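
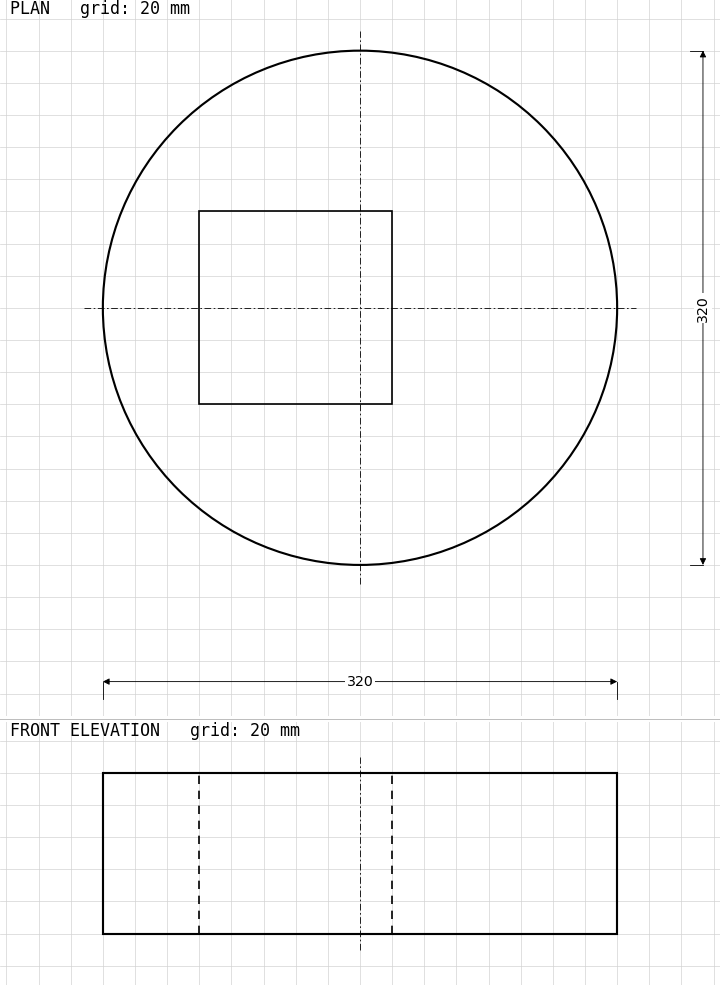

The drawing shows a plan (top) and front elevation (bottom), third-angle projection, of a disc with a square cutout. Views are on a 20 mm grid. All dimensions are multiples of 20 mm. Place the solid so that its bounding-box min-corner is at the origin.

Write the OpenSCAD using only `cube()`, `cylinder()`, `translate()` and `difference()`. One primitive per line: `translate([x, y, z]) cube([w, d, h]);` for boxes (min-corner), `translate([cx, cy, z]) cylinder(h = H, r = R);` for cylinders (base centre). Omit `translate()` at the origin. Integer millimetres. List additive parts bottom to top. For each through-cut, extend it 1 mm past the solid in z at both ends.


difference() {
  translate([160, 160, 0]) cylinder(h = 100, r = 160);
  translate([60, 100, -1]) cube([120, 120, 102]);
}


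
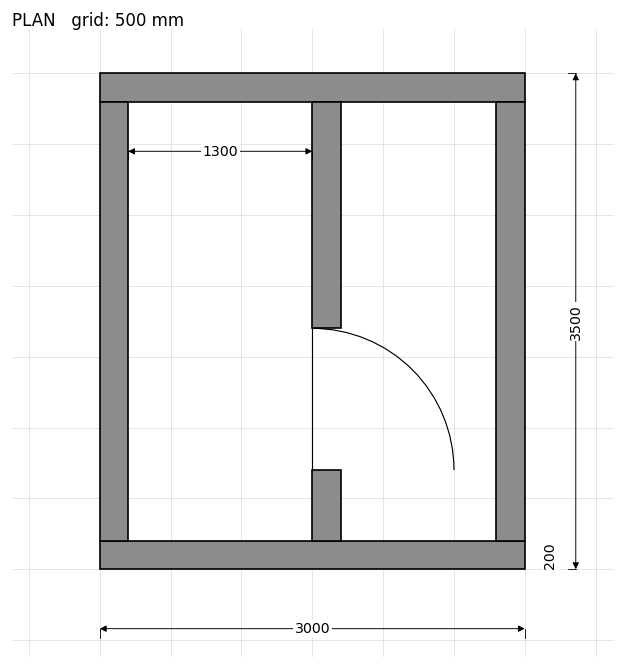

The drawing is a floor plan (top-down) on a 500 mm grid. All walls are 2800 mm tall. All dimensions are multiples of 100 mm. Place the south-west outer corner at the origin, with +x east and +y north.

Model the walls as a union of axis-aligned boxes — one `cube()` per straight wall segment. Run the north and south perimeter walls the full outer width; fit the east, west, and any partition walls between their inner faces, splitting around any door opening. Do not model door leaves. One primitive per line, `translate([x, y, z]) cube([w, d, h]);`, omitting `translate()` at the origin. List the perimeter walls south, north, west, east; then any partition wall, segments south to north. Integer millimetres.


cube([3000, 200, 2800]);
translate([0, 3300, 0]) cube([3000, 200, 2800]);
translate([0, 200, 0]) cube([200, 3100, 2800]);
translate([2800, 200, 0]) cube([200, 3100, 2800]);
translate([1500, 200, 0]) cube([200, 500, 2800]);
translate([1500, 1700, 0]) cube([200, 1600, 2800]);


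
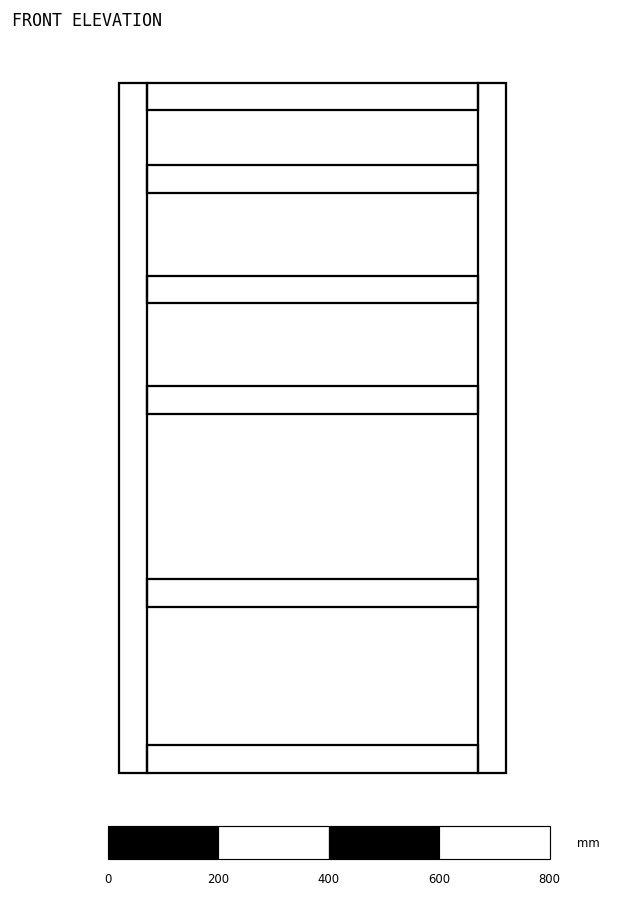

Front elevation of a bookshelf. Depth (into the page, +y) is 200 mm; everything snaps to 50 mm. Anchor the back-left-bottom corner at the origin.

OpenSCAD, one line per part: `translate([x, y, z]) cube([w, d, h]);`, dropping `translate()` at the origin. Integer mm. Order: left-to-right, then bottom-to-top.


cube([50, 200, 1250]);
translate([50, 0, 0]) cube([600, 200, 50]);
translate([50, 0, 300]) cube([600, 200, 50]);
translate([50, 0, 650]) cube([600, 200, 50]);
translate([50, 0, 850]) cube([600, 200, 50]);
translate([50, 0, 1050]) cube([600, 200, 50]);
translate([50, 0, 1200]) cube([600, 200, 50]);
translate([650, 0, 0]) cube([50, 200, 1250]);


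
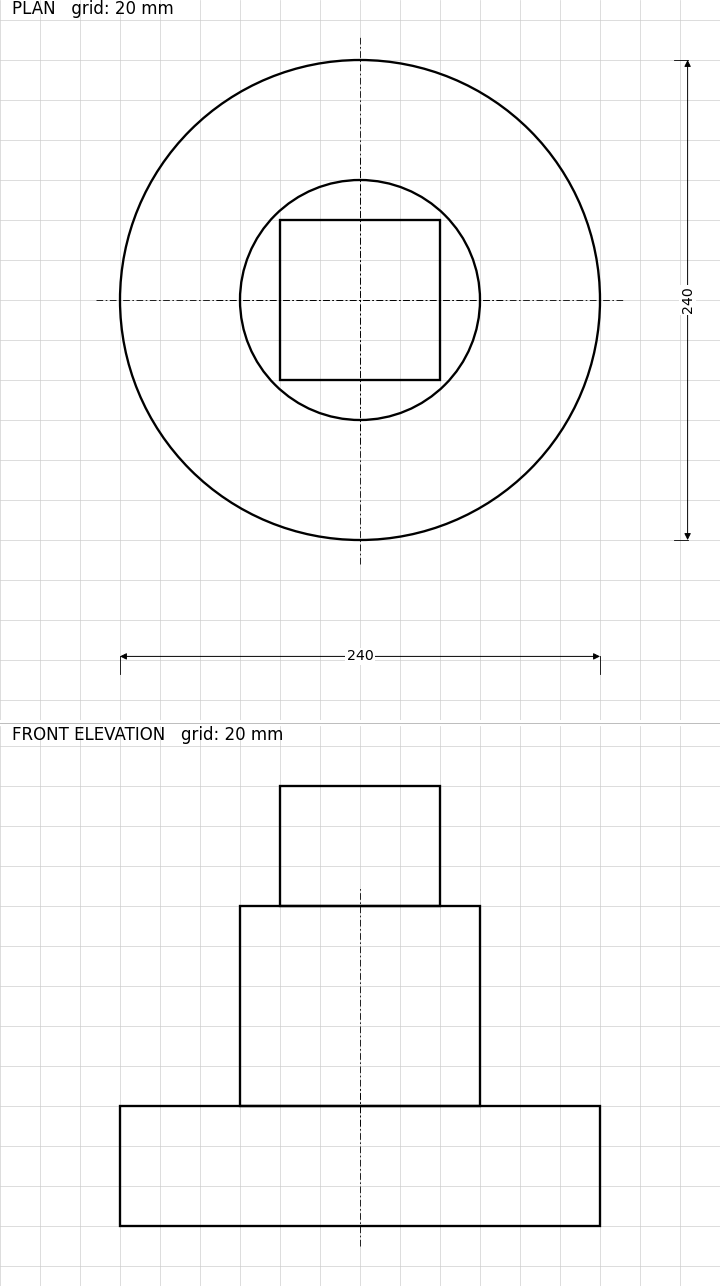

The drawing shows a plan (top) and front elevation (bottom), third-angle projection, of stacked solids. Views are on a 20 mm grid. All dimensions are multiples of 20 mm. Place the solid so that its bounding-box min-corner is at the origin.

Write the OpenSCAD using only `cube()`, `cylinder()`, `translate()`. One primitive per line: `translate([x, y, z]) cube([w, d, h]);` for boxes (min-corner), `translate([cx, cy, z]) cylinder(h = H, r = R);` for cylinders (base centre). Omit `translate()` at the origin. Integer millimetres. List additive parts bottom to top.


translate([120, 120, 0]) cylinder(h = 60, r = 120);
translate([120, 120, 60]) cylinder(h = 100, r = 60);
translate([80, 80, 160]) cube([80, 80, 60]);


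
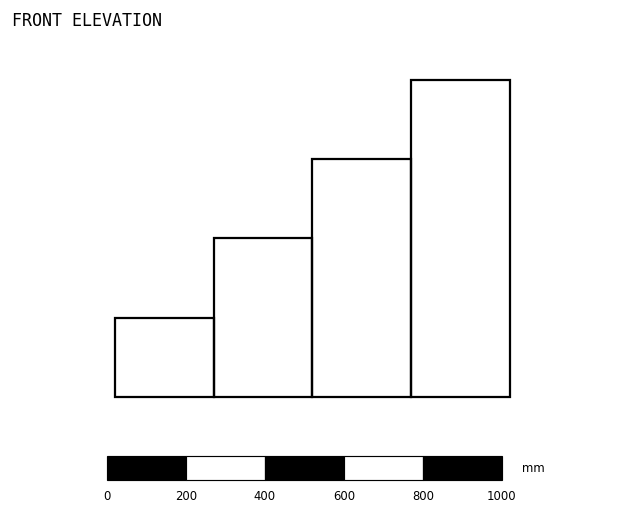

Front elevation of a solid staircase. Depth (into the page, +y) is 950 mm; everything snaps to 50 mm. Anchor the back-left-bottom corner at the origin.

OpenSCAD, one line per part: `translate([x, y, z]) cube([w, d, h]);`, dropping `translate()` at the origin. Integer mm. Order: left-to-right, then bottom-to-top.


cube([250, 950, 200]);
translate([250, 0, 0]) cube([250, 950, 400]);
translate([500, 0, 0]) cube([250, 950, 600]);
translate([750, 0, 0]) cube([250, 950, 800]);


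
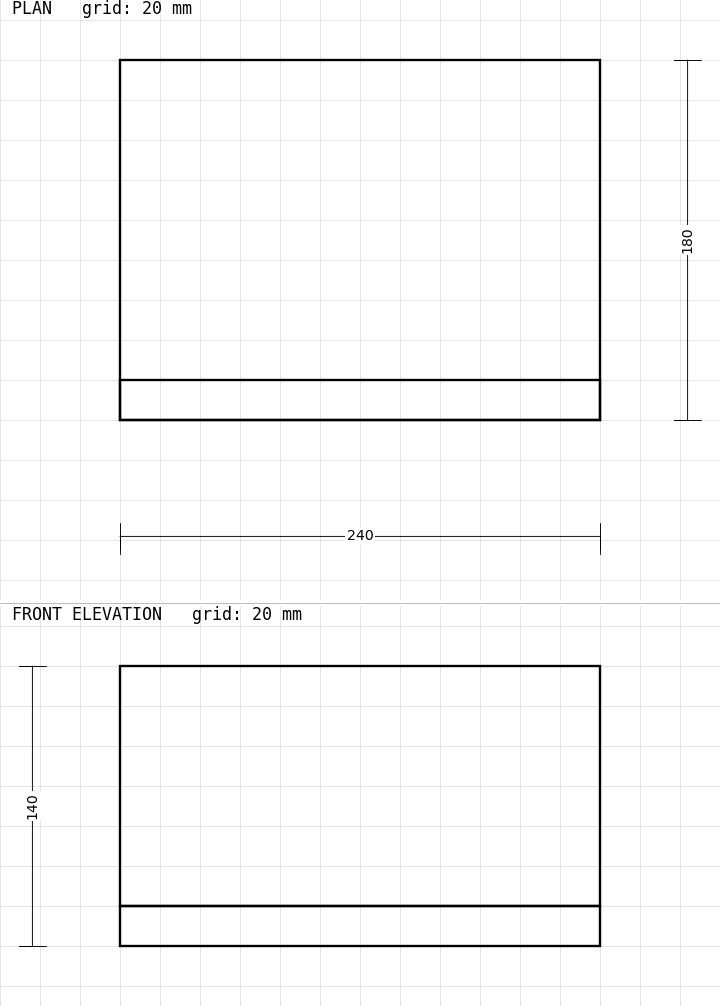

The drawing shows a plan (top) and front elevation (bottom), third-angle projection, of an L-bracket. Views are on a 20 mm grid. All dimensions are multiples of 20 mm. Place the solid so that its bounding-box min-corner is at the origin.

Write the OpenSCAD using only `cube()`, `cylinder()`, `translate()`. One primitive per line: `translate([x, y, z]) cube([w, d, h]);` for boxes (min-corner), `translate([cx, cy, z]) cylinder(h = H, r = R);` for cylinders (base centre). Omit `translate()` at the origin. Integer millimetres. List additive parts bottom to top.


cube([240, 180, 20]);
translate([0, 0, 20]) cube([240, 20, 120]);


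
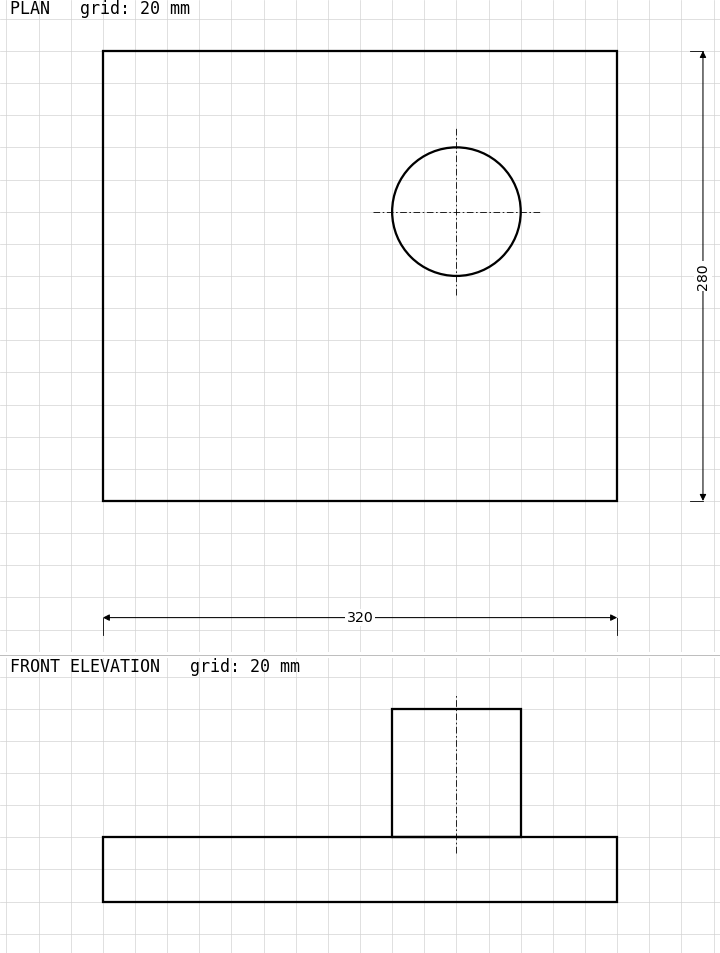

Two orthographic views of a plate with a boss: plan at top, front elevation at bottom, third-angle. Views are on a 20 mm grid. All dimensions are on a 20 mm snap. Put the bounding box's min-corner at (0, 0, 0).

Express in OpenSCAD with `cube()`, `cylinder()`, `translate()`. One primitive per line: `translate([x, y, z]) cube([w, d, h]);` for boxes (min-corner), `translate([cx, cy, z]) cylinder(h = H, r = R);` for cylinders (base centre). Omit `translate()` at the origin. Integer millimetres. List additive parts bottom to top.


cube([320, 280, 40]);
translate([220, 180, 40]) cylinder(h = 80, r = 40);


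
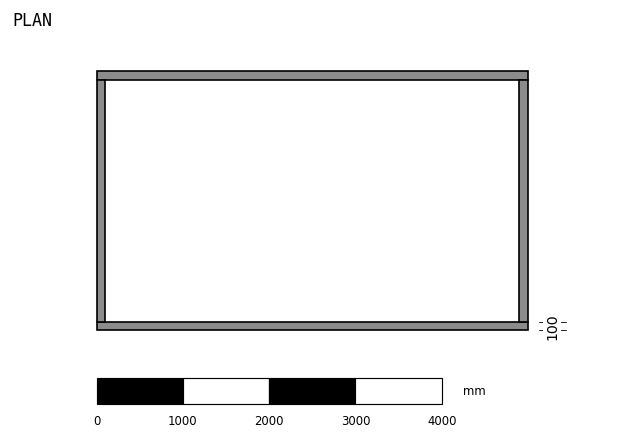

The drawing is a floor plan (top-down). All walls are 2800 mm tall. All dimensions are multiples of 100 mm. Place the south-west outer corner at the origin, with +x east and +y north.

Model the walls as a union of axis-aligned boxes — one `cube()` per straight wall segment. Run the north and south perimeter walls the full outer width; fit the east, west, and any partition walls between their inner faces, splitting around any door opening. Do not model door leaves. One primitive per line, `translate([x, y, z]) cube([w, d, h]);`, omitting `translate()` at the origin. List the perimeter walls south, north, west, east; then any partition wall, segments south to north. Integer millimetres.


cube([5000, 100, 2800]);
translate([0, 2900, 0]) cube([5000, 100, 2800]);
translate([0, 100, 0]) cube([100, 2800, 2800]);
translate([4900, 100, 0]) cube([100, 2800, 2800]);


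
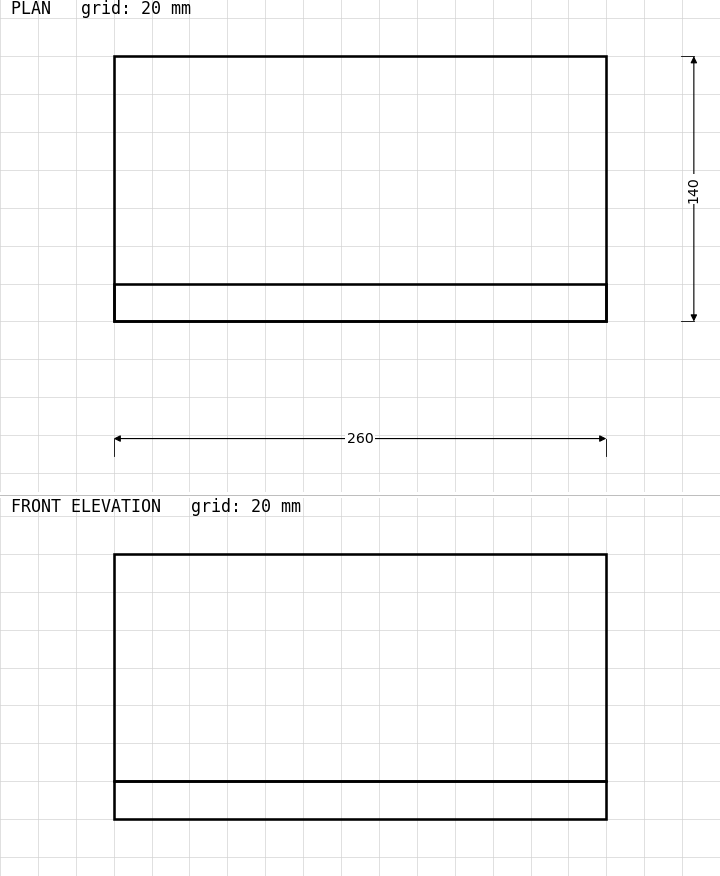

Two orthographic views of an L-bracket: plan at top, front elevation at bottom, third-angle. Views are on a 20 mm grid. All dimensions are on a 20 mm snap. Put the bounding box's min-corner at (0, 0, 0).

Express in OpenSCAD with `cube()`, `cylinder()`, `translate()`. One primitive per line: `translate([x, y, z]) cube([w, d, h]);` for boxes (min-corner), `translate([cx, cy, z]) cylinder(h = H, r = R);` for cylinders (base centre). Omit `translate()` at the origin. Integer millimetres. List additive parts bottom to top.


cube([260, 140, 20]);
translate([0, 0, 20]) cube([260, 20, 120]);


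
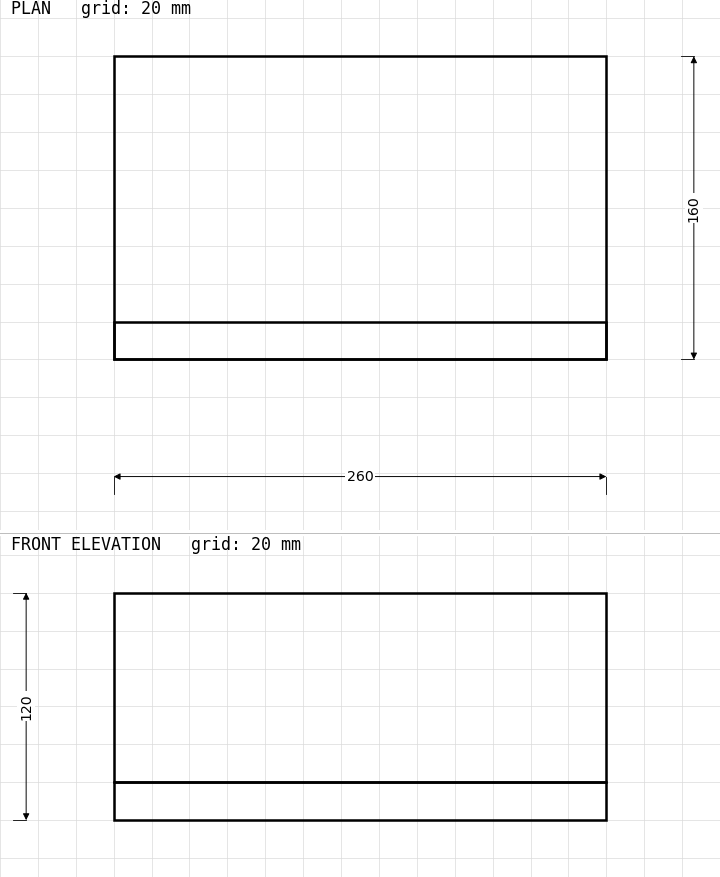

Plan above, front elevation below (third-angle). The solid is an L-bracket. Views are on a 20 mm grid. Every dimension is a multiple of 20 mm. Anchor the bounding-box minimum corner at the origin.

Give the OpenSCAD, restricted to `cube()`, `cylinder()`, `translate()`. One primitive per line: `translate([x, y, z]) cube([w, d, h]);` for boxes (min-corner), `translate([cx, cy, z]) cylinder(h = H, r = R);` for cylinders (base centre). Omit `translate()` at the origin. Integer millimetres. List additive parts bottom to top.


cube([260, 160, 20]);
translate([0, 0, 20]) cube([260, 20, 100]);


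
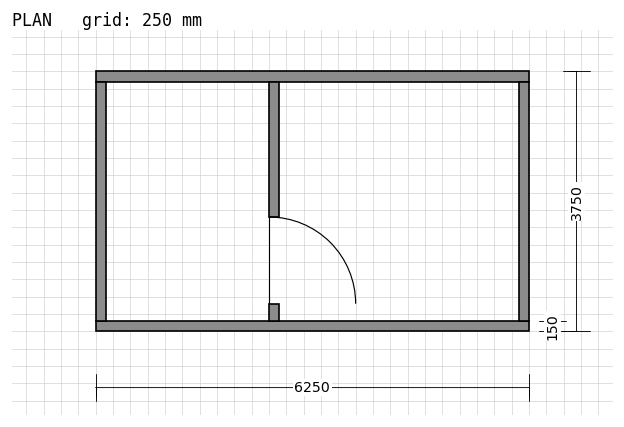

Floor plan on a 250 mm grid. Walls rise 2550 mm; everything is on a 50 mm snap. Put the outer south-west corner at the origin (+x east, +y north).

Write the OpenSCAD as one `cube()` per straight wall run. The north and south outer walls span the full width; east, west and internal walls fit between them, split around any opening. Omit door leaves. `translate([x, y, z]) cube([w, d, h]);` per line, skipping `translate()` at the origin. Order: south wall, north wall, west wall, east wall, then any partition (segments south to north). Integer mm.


cube([6250, 150, 2550]);
translate([0, 3600, 0]) cube([6250, 150, 2550]);
translate([0, 150, 0]) cube([150, 3450, 2550]);
translate([6100, 150, 0]) cube([150, 3450, 2550]);
translate([2500, 150, 0]) cube([150, 250, 2550]);
translate([2500, 1650, 0]) cube([150, 1950, 2550]);


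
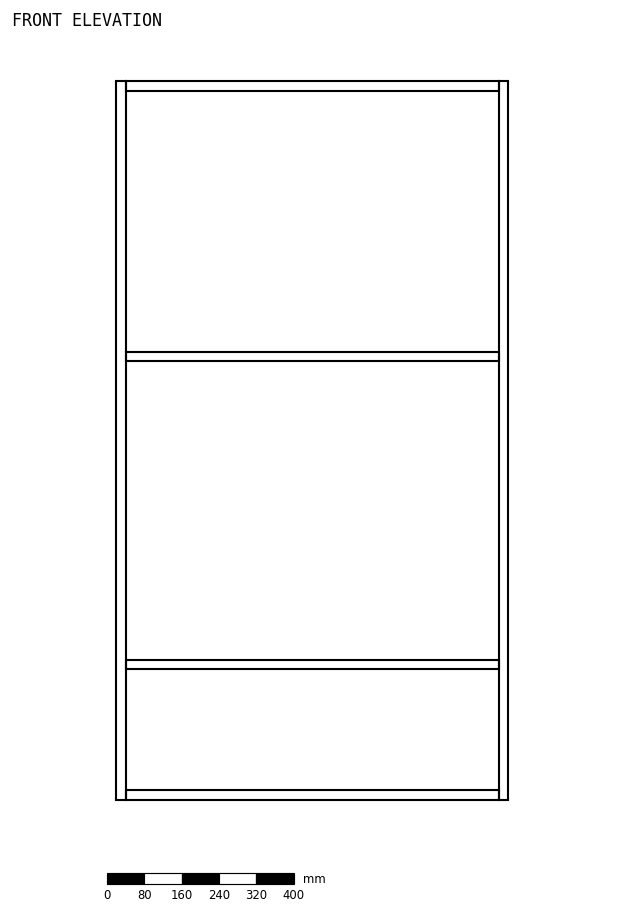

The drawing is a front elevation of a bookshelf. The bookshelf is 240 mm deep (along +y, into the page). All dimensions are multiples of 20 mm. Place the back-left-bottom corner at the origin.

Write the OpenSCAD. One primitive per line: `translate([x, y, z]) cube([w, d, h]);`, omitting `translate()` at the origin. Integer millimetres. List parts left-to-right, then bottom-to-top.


cube([20, 240, 1540]);
translate([20, 0, 0]) cube([800, 240, 20]);
translate([20, 0, 280]) cube([800, 240, 20]);
translate([20, 0, 940]) cube([800, 240, 20]);
translate([20, 0, 1520]) cube([800, 240, 20]);
translate([820, 0, 0]) cube([20, 240, 1540]);


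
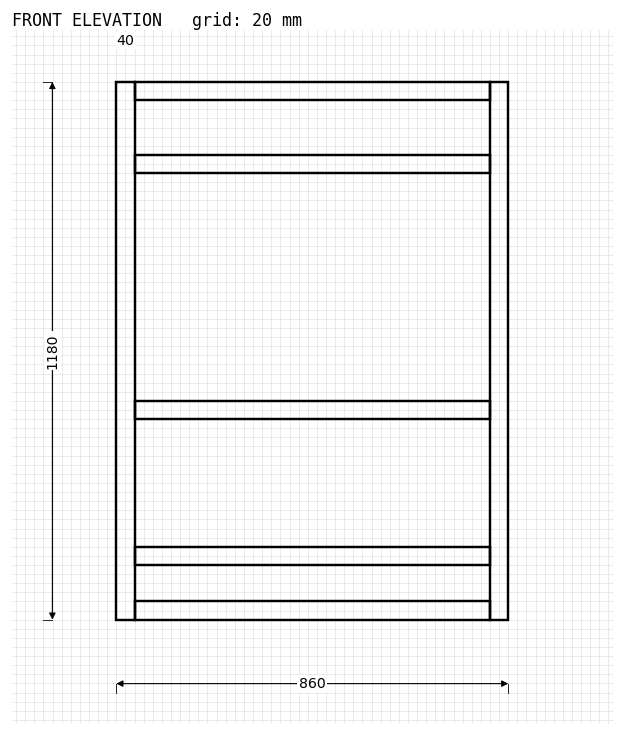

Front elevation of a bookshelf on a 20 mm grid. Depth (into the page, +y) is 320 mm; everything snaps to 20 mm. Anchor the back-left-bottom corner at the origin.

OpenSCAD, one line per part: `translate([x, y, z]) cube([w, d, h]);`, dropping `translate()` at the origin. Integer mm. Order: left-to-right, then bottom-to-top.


cube([40, 320, 1180]);
translate([40, 0, 0]) cube([780, 320, 40]);
translate([40, 0, 120]) cube([780, 320, 40]);
translate([40, 0, 440]) cube([780, 320, 40]);
translate([40, 0, 980]) cube([780, 320, 40]);
translate([40, 0, 1140]) cube([780, 320, 40]);
translate([820, 0, 0]) cube([40, 320, 1180]);


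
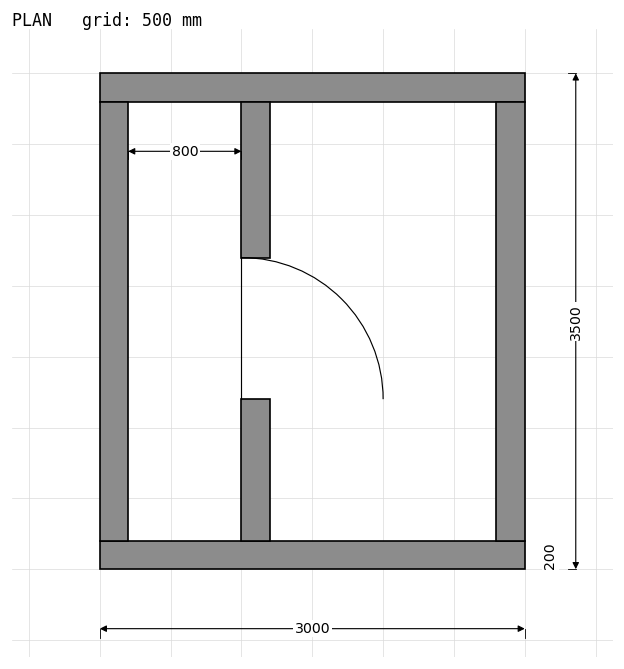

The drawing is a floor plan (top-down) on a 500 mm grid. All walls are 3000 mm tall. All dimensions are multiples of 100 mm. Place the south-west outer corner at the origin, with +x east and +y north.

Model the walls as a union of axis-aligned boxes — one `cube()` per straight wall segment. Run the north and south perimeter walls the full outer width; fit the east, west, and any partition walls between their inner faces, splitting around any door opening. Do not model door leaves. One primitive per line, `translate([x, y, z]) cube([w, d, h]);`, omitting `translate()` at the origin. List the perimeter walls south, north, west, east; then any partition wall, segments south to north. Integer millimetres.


cube([3000, 200, 3000]);
translate([0, 3300, 0]) cube([3000, 200, 3000]);
translate([0, 200, 0]) cube([200, 3100, 3000]);
translate([2800, 200, 0]) cube([200, 3100, 3000]);
translate([1000, 200, 0]) cube([200, 1000, 3000]);
translate([1000, 2200, 0]) cube([200, 1100, 3000]);


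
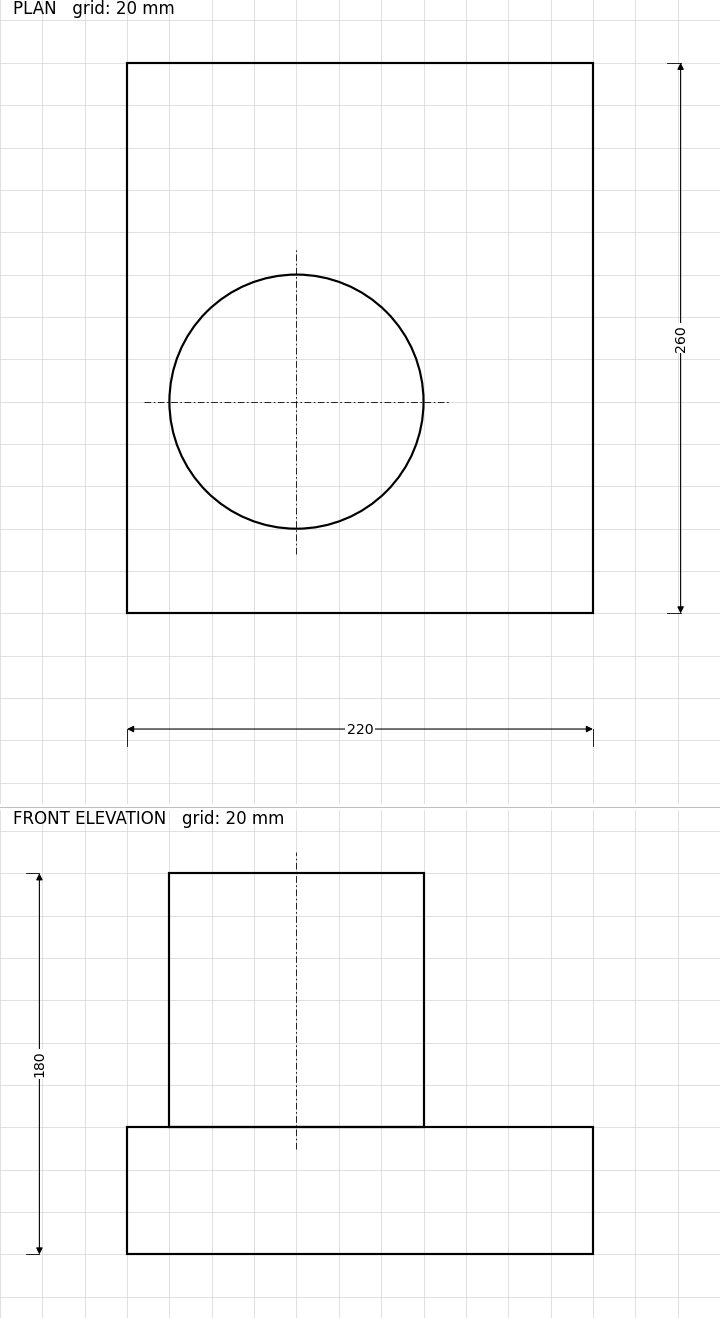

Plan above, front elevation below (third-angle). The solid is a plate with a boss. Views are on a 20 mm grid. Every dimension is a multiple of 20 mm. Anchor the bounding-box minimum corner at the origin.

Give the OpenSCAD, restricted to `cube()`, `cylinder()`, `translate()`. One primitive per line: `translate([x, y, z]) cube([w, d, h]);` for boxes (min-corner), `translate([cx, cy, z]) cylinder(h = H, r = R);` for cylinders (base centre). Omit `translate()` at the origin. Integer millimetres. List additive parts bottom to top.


cube([220, 260, 60]);
translate([80, 100, 60]) cylinder(h = 120, r = 60);


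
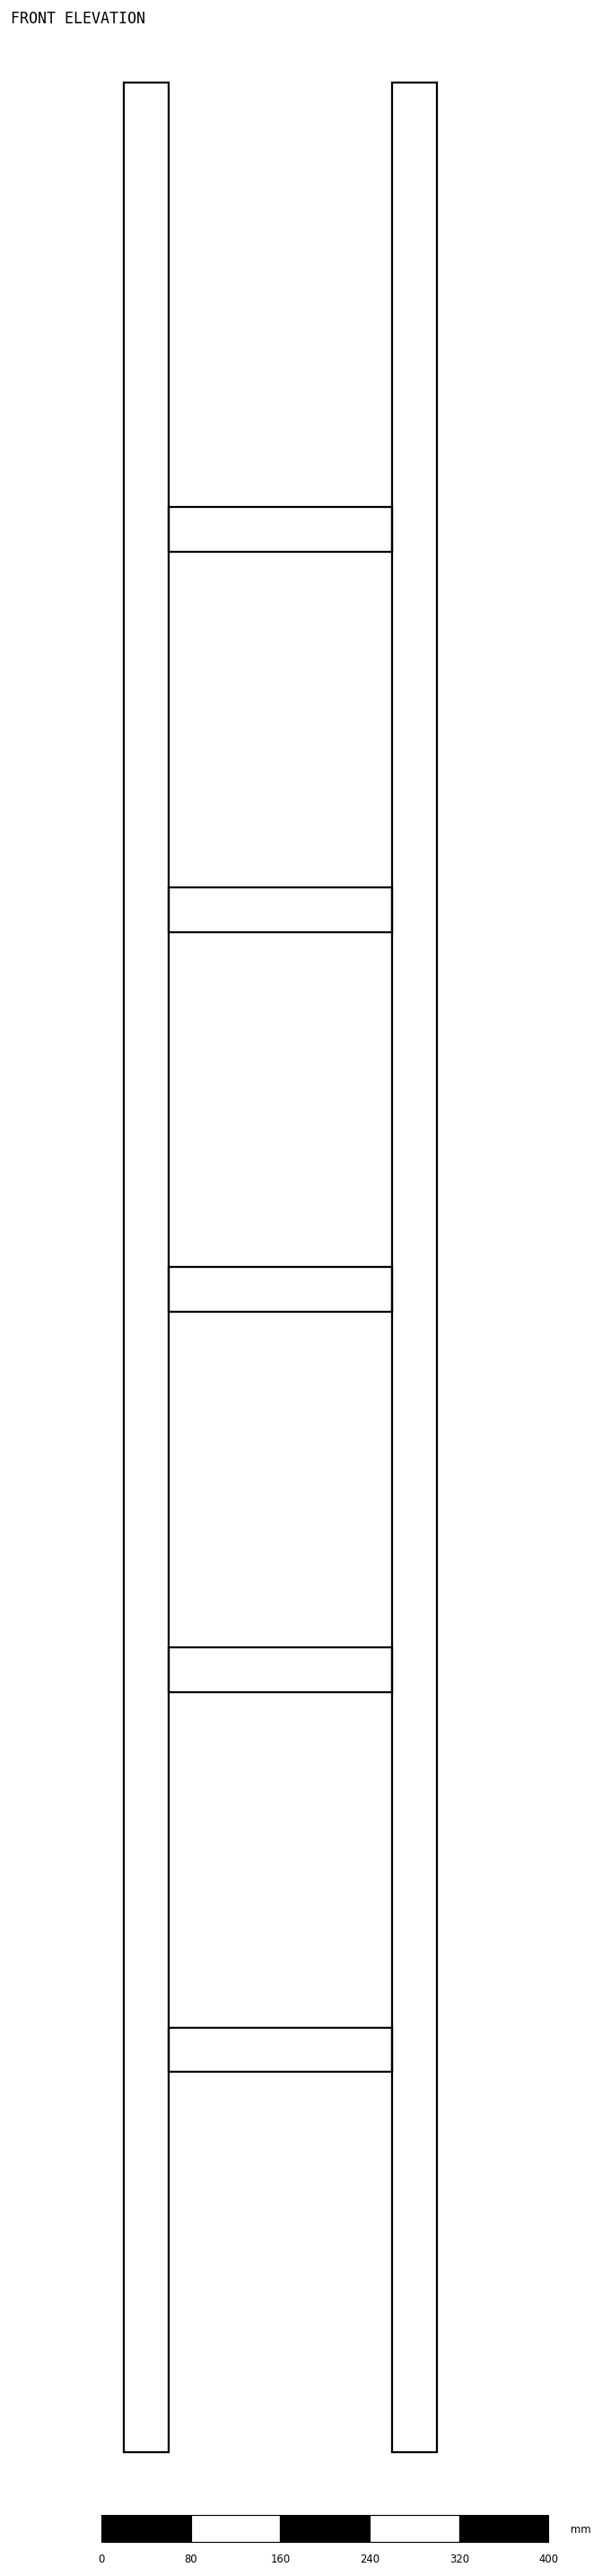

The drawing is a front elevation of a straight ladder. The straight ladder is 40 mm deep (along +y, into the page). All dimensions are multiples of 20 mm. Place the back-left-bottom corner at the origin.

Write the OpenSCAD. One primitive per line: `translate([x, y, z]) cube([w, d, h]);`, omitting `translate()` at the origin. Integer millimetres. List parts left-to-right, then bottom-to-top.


cube([40, 40, 2120]);
translate([40, 0, 340]) cube([200, 40, 40]);
translate([40, 0, 680]) cube([200, 40, 40]);
translate([40, 0, 1020]) cube([200, 40, 40]);
translate([40, 0, 1360]) cube([200, 40, 40]);
translate([40, 0, 1700]) cube([200, 40, 40]);
translate([240, 0, 0]) cube([40, 40, 2120]);


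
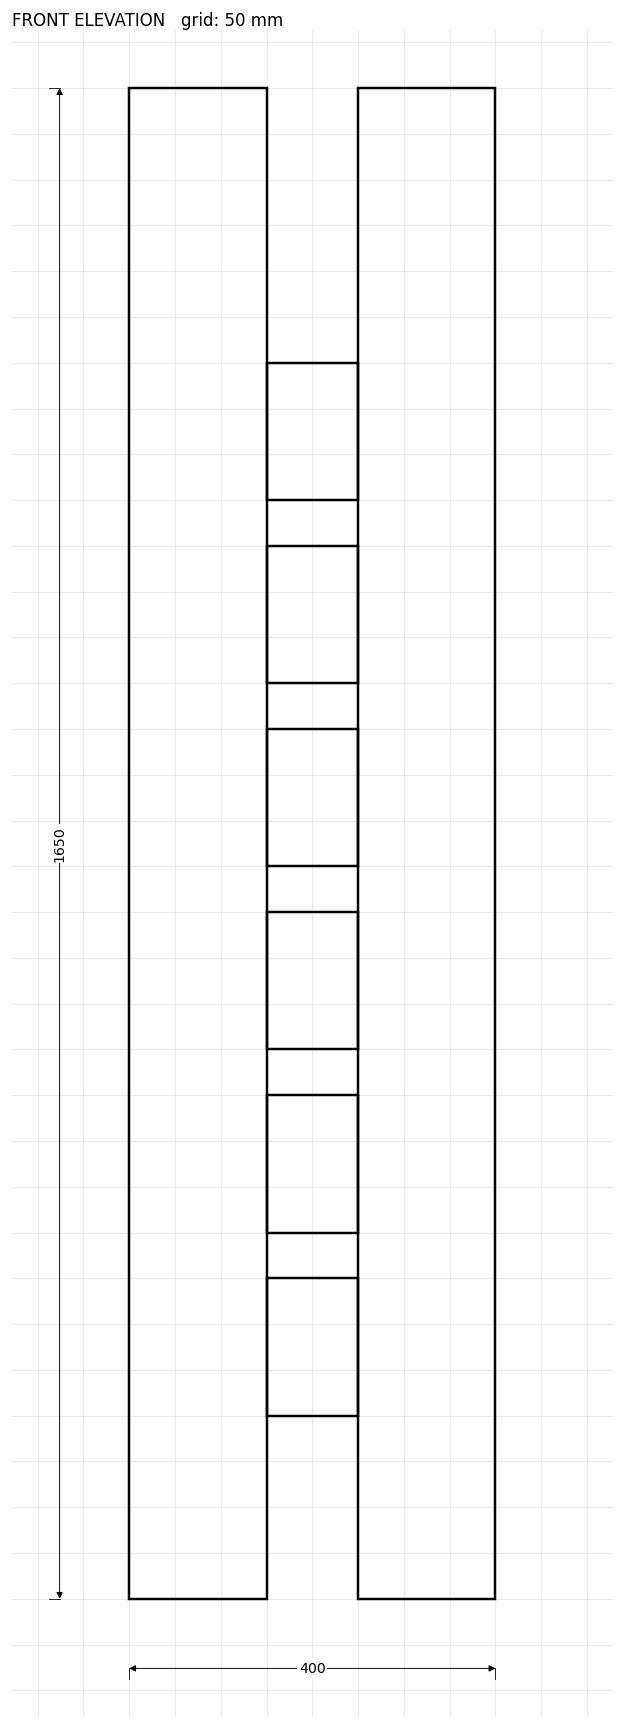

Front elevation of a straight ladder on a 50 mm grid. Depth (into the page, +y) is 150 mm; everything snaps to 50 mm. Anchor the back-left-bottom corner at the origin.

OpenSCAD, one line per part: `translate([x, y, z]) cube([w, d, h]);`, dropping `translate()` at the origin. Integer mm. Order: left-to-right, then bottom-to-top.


cube([150, 150, 1650]);
translate([150, 0, 200]) cube([100, 150, 150]);
translate([150, 0, 400]) cube([100, 150, 150]);
translate([150, 0, 600]) cube([100, 150, 150]);
translate([150, 0, 800]) cube([100, 150, 150]);
translate([150, 0, 1000]) cube([100, 150, 150]);
translate([150, 0, 1200]) cube([100, 150, 150]);
translate([250, 0, 0]) cube([150, 150, 1650]);


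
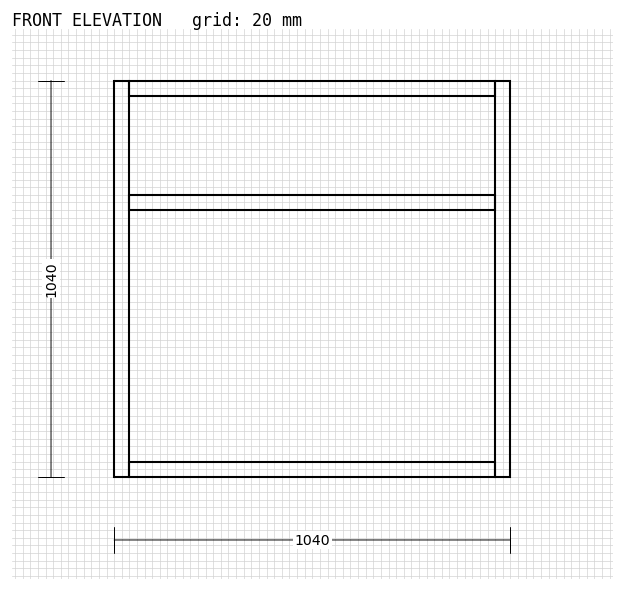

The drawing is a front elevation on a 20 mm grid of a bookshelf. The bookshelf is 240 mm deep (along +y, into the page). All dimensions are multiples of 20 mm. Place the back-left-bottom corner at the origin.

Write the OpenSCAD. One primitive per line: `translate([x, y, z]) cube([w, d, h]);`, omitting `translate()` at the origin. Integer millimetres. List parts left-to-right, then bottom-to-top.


cube([40, 240, 1040]);
translate([40, 0, 0]) cube([960, 240, 40]);
translate([40, 0, 700]) cube([960, 240, 40]);
translate([40, 0, 1000]) cube([960, 240, 40]);
translate([1000, 0, 0]) cube([40, 240, 1040]);


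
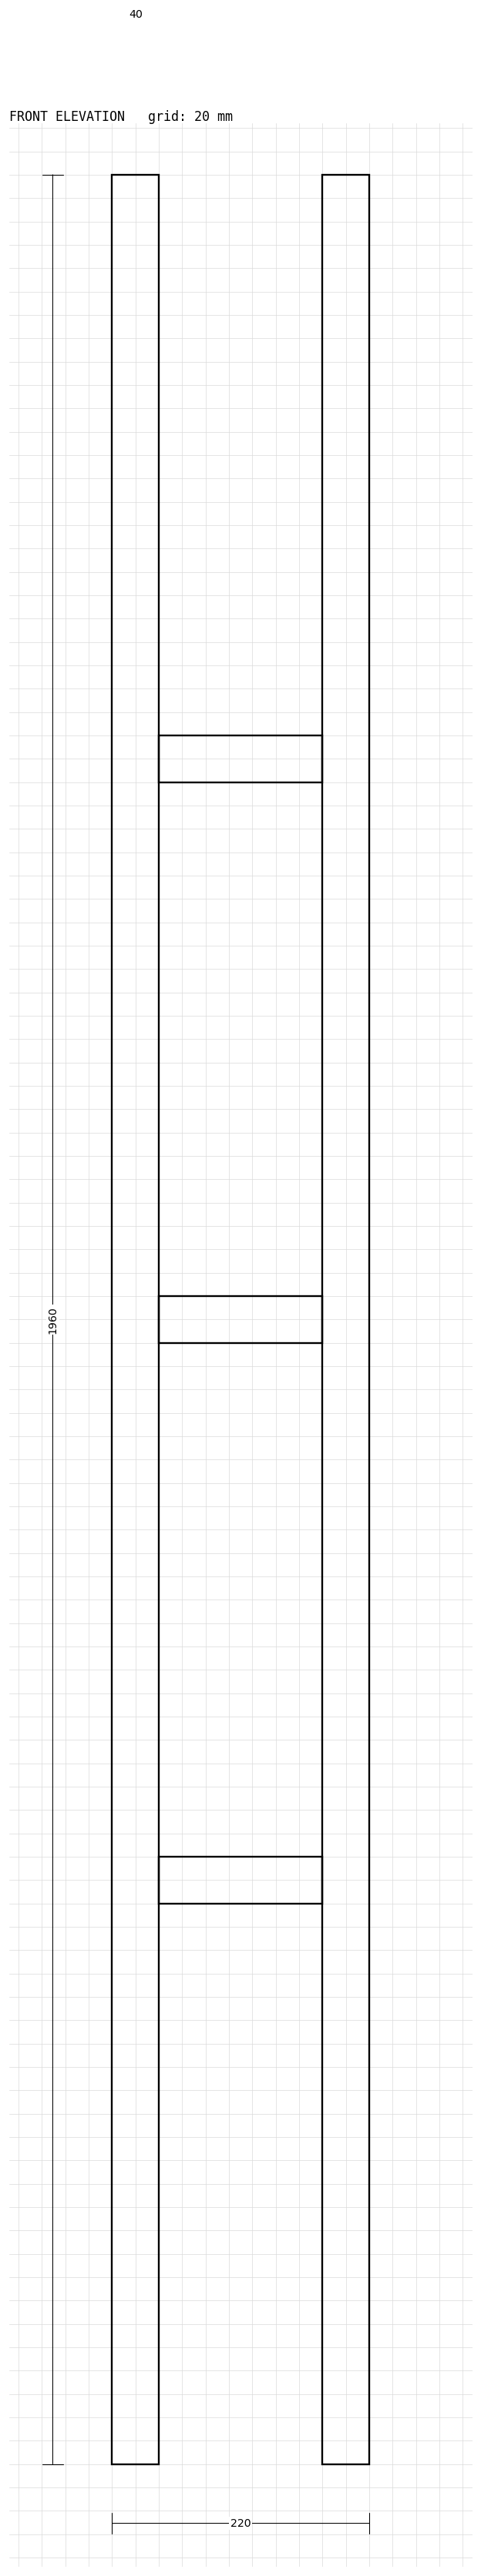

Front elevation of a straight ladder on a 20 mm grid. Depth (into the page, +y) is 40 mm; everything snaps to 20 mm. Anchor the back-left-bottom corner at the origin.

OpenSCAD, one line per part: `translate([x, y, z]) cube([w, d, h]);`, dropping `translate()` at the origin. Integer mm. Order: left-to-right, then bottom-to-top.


cube([40, 40, 1960]);
translate([40, 0, 480]) cube([140, 40, 40]);
translate([40, 0, 960]) cube([140, 40, 40]);
translate([40, 0, 1440]) cube([140, 40, 40]);
translate([180, 0, 0]) cube([40, 40, 1960]);


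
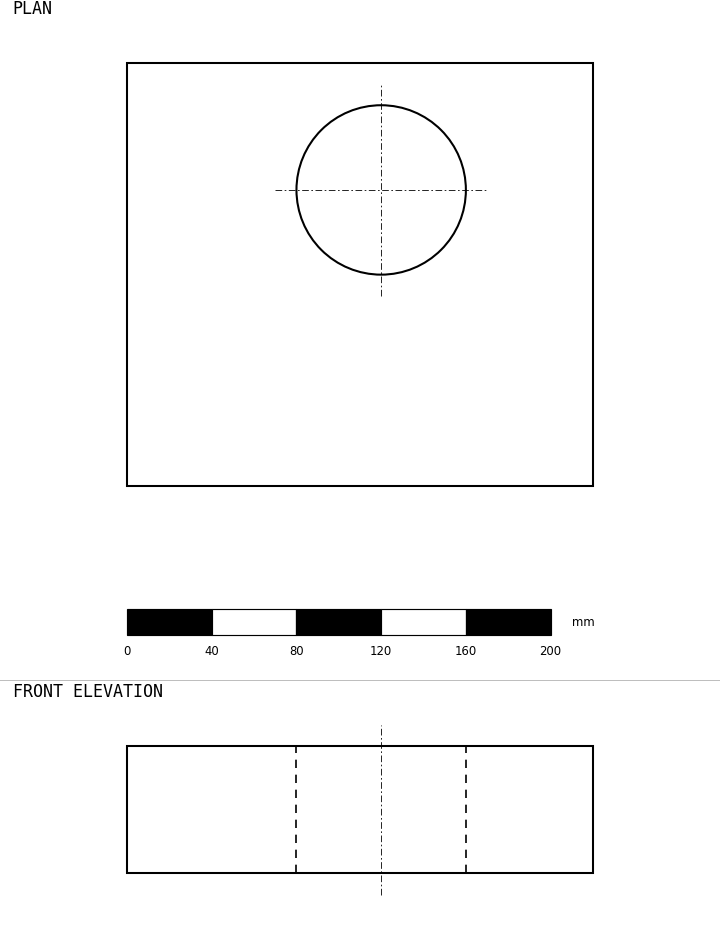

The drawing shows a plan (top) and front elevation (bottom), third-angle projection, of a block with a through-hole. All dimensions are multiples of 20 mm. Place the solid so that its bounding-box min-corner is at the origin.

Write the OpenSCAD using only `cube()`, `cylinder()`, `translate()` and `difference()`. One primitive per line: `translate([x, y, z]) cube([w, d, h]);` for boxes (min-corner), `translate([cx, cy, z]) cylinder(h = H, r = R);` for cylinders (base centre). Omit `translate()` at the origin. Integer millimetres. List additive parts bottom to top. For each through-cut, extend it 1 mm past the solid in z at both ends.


difference() {
  cube([220, 200, 60]);
  translate([120, 140, -1]) cylinder(h = 62, r = 40);
}


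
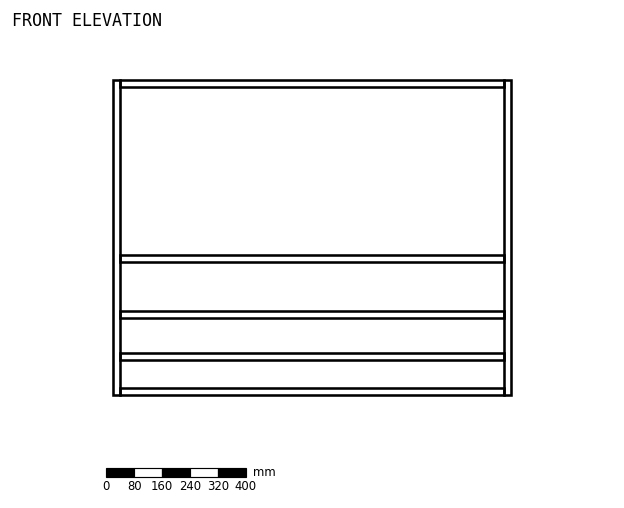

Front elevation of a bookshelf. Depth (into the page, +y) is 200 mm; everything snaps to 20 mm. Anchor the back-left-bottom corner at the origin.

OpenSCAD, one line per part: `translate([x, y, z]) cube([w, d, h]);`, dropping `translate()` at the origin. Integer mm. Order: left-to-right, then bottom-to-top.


cube([20, 200, 900]);
translate([20, 0, 0]) cube([1100, 200, 20]);
translate([20, 0, 100]) cube([1100, 200, 20]);
translate([20, 0, 220]) cube([1100, 200, 20]);
translate([20, 0, 380]) cube([1100, 200, 20]);
translate([20, 0, 880]) cube([1100, 200, 20]);
translate([1120, 0, 0]) cube([20, 200, 900]);


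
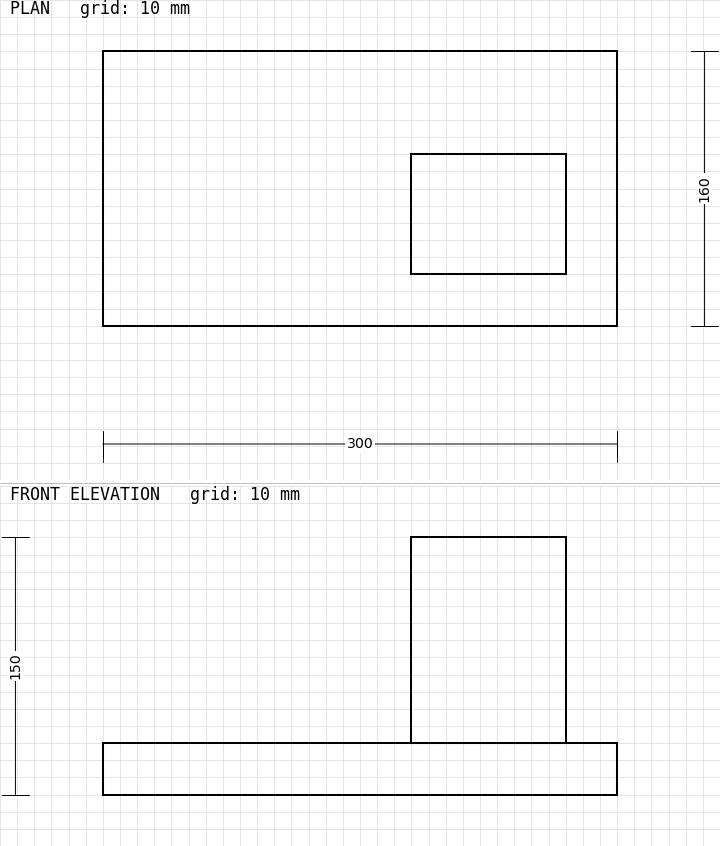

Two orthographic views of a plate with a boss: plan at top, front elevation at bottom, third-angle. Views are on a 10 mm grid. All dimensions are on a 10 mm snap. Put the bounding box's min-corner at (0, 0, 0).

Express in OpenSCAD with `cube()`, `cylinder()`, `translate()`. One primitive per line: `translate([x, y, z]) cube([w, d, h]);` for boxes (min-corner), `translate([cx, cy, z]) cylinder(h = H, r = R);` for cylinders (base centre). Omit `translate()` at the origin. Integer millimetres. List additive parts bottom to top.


cube([300, 160, 30]);
translate([180, 30, 30]) cube([90, 70, 120]);


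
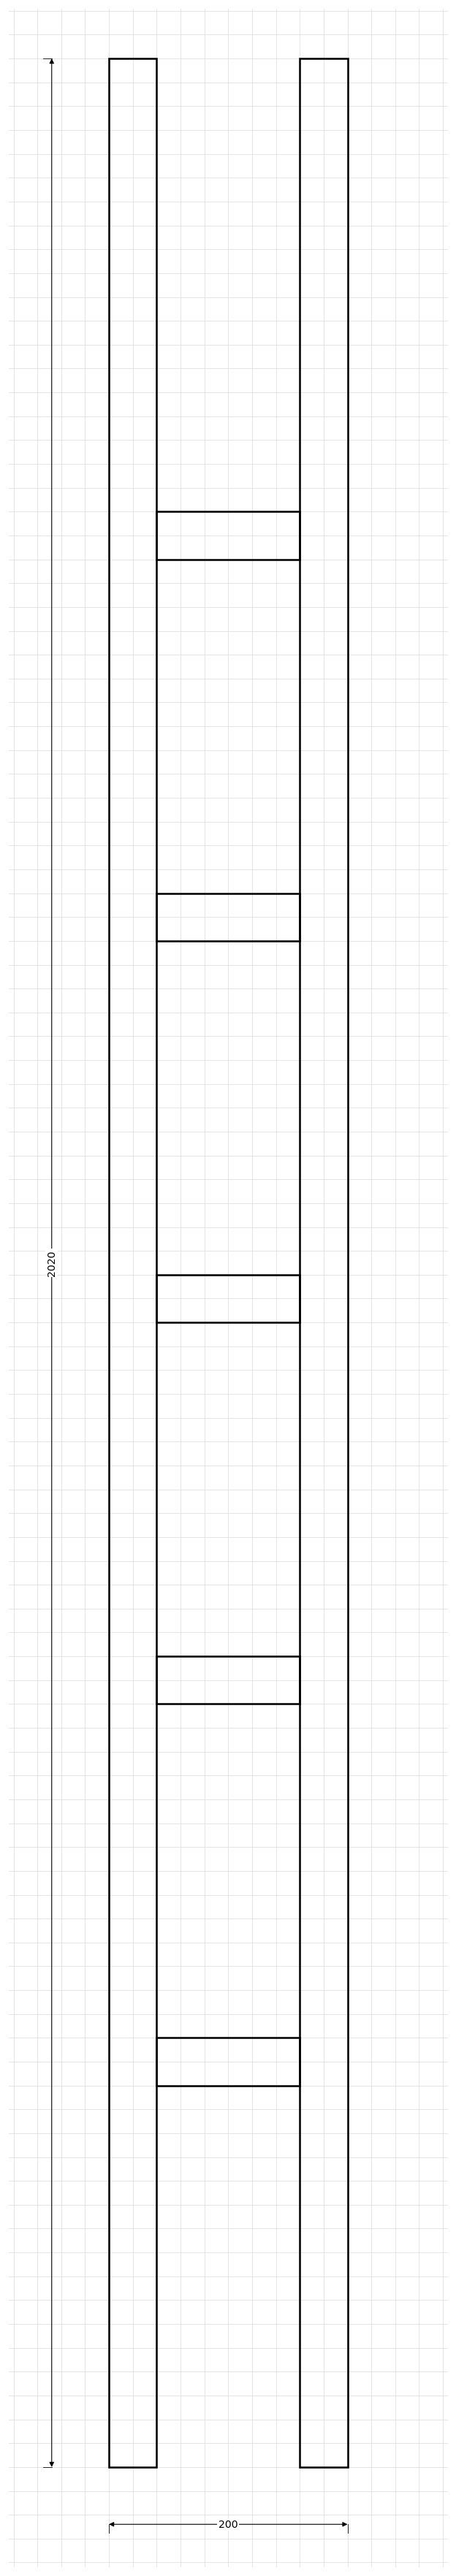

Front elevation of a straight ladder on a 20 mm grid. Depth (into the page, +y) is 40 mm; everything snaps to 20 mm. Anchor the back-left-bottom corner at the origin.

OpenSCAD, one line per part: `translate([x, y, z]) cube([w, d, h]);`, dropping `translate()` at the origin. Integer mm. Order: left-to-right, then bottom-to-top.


cube([40, 40, 2020]);
translate([40, 0, 320]) cube([120, 40, 40]);
translate([40, 0, 640]) cube([120, 40, 40]);
translate([40, 0, 960]) cube([120, 40, 40]);
translate([40, 0, 1280]) cube([120, 40, 40]);
translate([40, 0, 1600]) cube([120, 40, 40]);
translate([160, 0, 0]) cube([40, 40, 2020]);


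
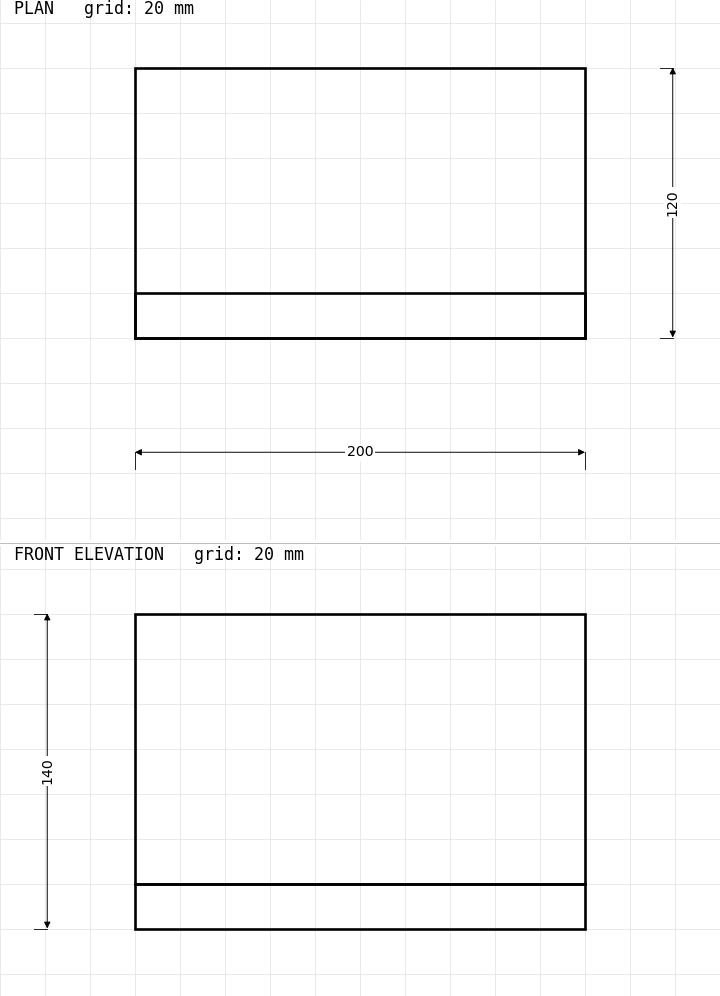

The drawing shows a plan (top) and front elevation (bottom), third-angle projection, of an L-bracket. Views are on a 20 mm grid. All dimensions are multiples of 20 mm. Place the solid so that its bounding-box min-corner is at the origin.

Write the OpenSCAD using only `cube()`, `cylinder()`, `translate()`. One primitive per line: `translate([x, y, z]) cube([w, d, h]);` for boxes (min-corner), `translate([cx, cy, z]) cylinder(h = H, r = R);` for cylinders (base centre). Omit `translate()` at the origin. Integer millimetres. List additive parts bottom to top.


cube([200, 120, 20]);
translate([0, 0, 20]) cube([200, 20, 120]);


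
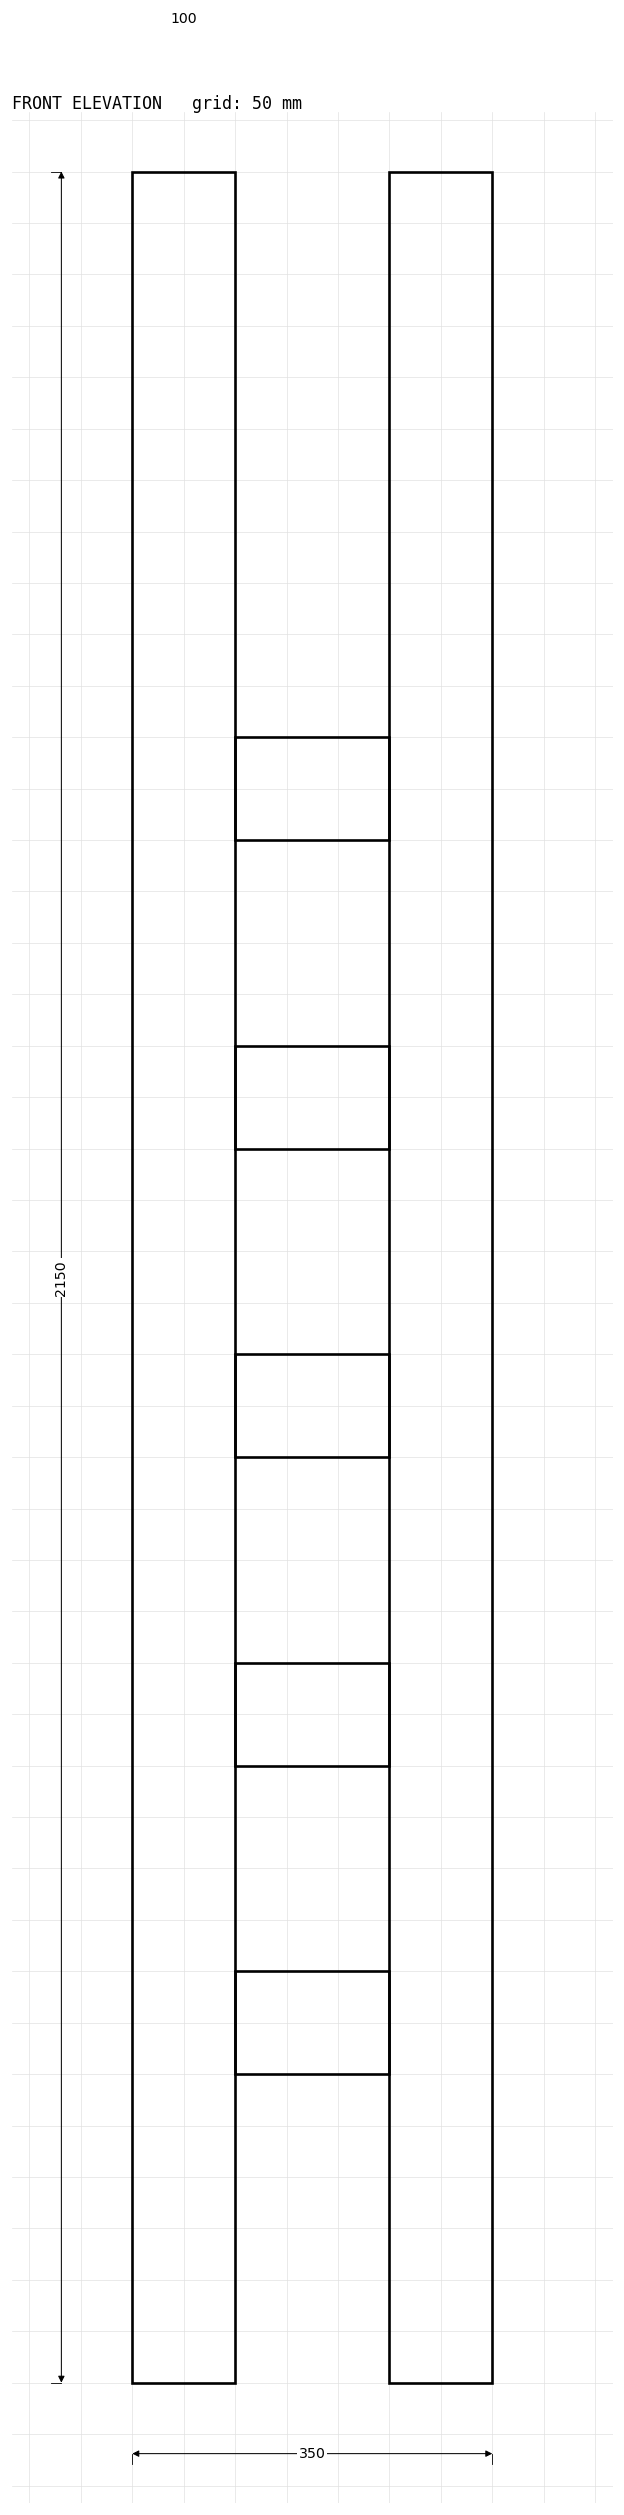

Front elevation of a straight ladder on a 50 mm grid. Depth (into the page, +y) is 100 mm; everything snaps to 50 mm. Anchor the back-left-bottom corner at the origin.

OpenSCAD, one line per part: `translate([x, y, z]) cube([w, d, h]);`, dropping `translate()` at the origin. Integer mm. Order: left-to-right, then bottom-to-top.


cube([100, 100, 2150]);
translate([100, 0, 300]) cube([150, 100, 100]);
translate([100, 0, 600]) cube([150, 100, 100]);
translate([100, 0, 900]) cube([150, 100, 100]);
translate([100, 0, 1200]) cube([150, 100, 100]);
translate([100, 0, 1500]) cube([150, 100, 100]);
translate([250, 0, 0]) cube([100, 100, 2150]);


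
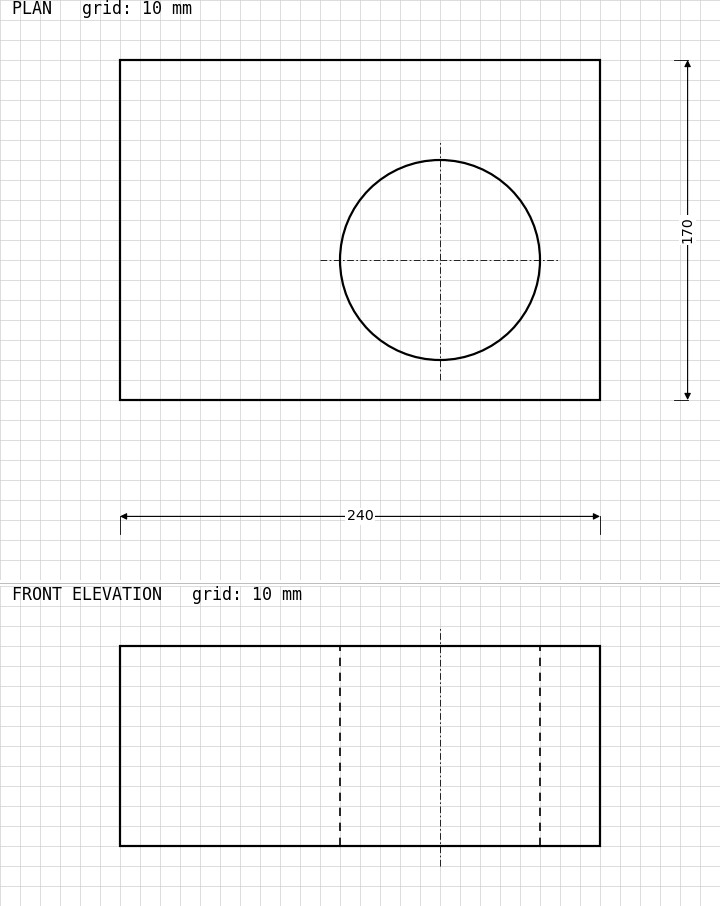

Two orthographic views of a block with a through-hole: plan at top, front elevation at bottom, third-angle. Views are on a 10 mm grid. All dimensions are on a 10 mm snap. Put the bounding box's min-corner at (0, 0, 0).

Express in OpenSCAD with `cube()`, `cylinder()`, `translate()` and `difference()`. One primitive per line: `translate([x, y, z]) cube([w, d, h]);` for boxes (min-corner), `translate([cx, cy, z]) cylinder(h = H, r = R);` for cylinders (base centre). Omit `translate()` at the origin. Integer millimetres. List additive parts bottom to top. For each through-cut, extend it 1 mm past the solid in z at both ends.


difference() {
  cube([240, 170, 100]);
  translate([160, 70, -1]) cylinder(h = 102, r = 50);
}


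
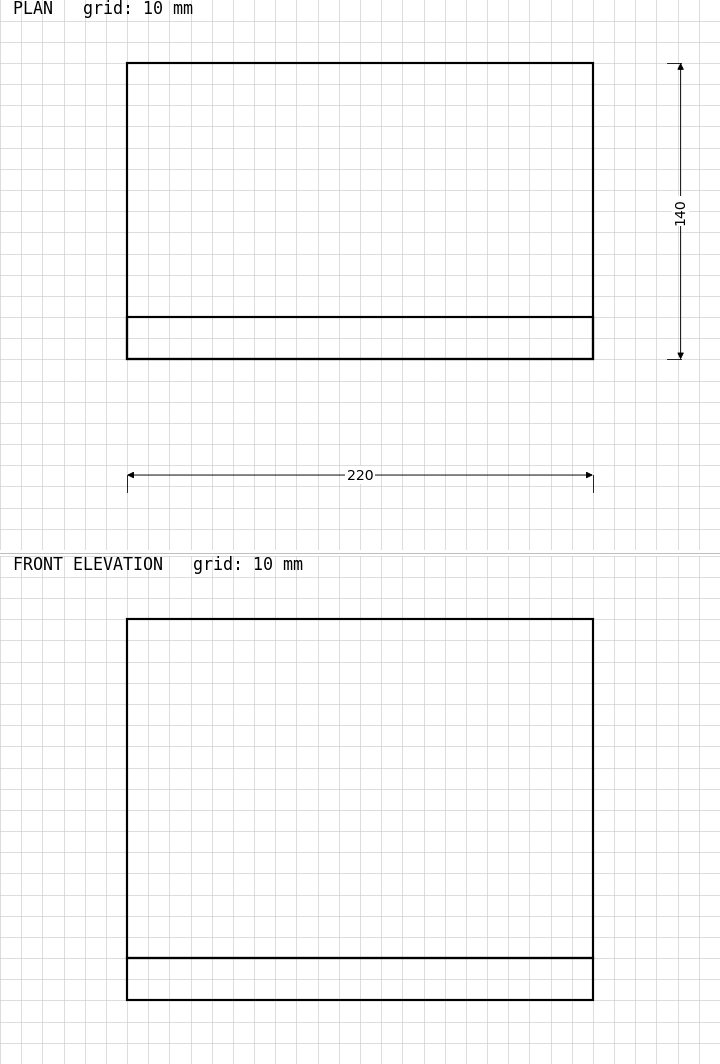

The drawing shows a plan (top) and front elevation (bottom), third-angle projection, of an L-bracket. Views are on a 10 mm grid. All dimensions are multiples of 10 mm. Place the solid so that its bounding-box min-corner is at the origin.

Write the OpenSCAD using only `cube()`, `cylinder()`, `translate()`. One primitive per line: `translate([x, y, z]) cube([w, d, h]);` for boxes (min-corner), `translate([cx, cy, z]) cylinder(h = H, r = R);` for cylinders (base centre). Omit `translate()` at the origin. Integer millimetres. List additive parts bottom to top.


cube([220, 140, 20]);
translate([0, 0, 20]) cube([220, 20, 160]);


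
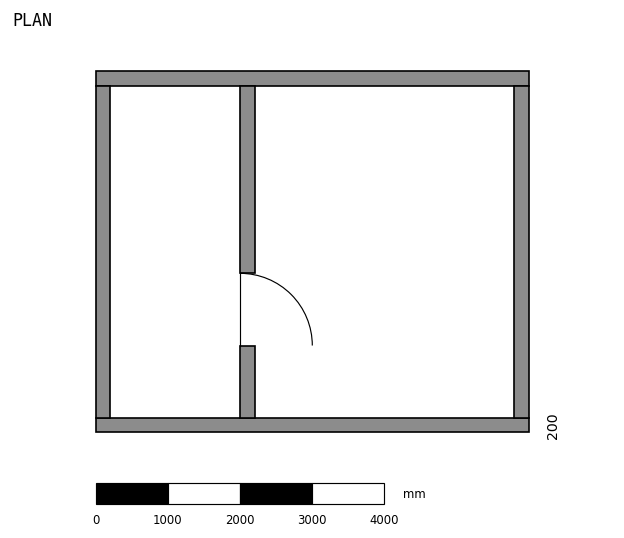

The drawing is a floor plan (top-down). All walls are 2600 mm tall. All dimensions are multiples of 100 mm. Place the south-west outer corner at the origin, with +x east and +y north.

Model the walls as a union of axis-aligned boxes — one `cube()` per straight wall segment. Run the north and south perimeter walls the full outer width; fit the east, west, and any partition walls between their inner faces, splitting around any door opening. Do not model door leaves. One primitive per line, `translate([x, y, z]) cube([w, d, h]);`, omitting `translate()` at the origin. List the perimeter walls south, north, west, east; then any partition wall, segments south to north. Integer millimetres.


cube([6000, 200, 2600]);
translate([0, 4800, 0]) cube([6000, 200, 2600]);
translate([0, 200, 0]) cube([200, 4600, 2600]);
translate([5800, 200, 0]) cube([200, 4600, 2600]);
translate([2000, 200, 0]) cube([200, 1000, 2600]);
translate([2000, 2200, 0]) cube([200, 2600, 2600]);


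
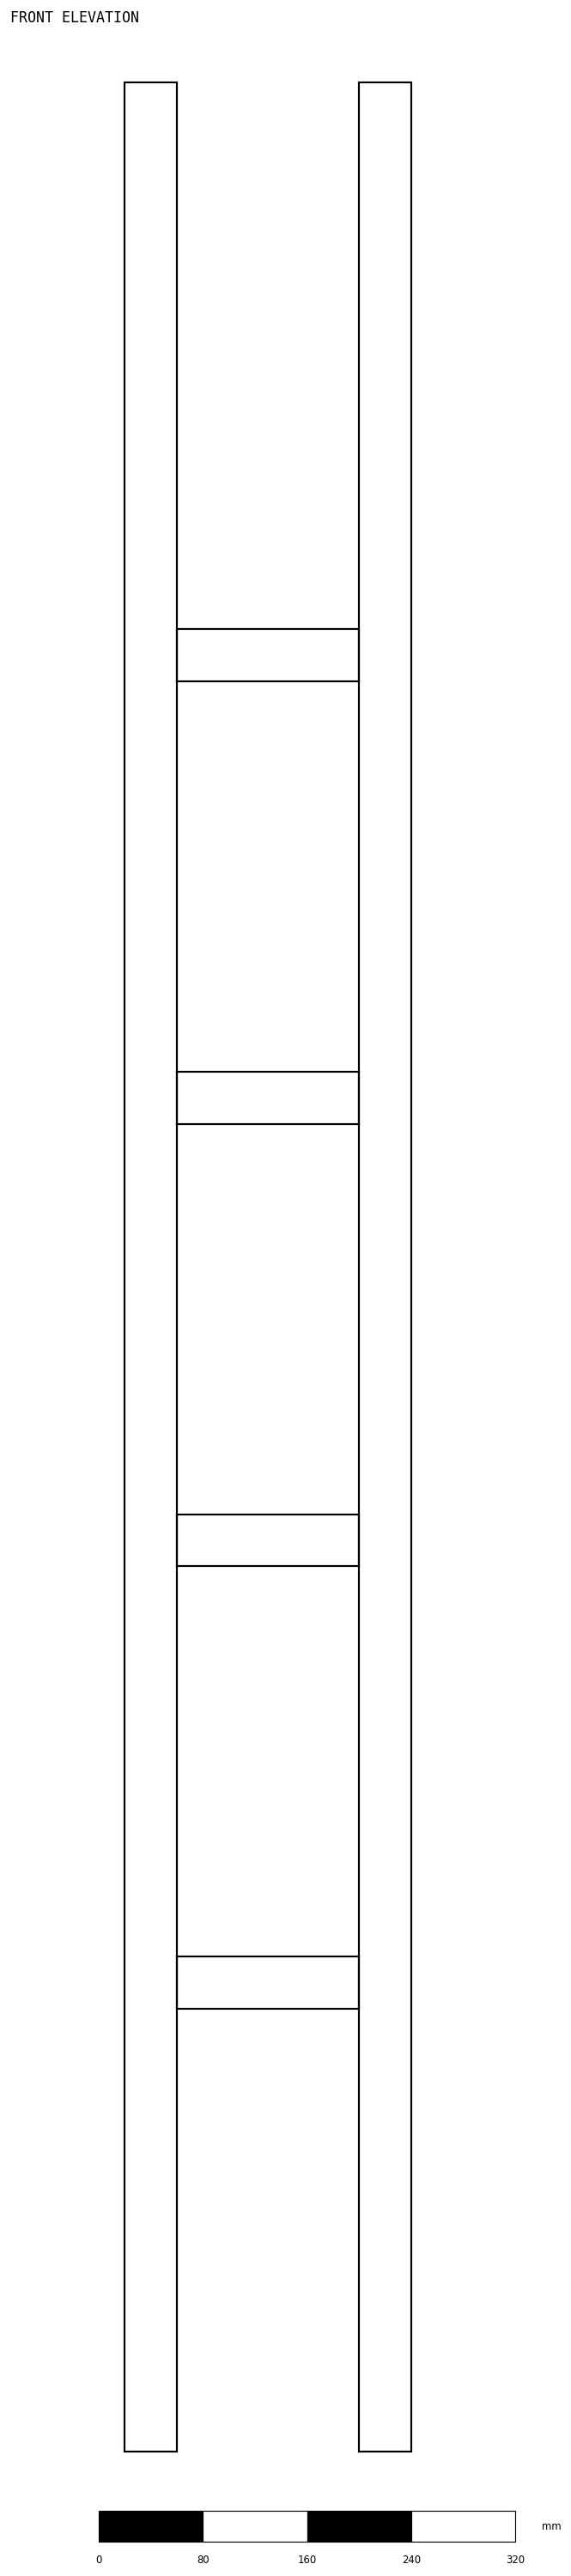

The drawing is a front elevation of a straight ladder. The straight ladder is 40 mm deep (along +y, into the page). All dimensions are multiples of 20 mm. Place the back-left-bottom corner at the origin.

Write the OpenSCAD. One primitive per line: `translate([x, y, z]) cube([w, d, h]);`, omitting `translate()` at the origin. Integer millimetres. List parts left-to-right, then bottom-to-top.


cube([40, 40, 1820]);
translate([40, 0, 340]) cube([140, 40, 40]);
translate([40, 0, 680]) cube([140, 40, 40]);
translate([40, 0, 1020]) cube([140, 40, 40]);
translate([40, 0, 1360]) cube([140, 40, 40]);
translate([180, 0, 0]) cube([40, 40, 1820]);


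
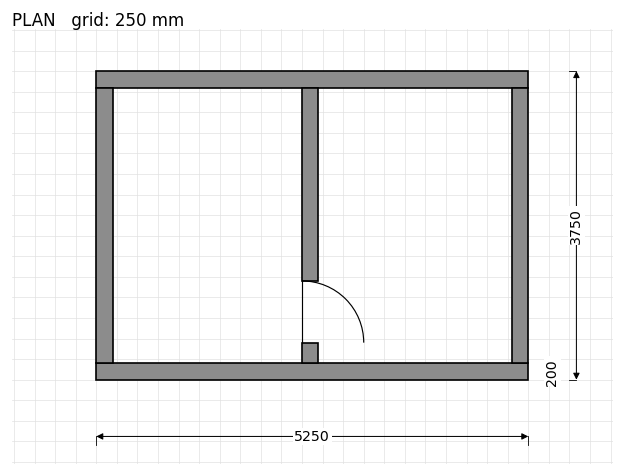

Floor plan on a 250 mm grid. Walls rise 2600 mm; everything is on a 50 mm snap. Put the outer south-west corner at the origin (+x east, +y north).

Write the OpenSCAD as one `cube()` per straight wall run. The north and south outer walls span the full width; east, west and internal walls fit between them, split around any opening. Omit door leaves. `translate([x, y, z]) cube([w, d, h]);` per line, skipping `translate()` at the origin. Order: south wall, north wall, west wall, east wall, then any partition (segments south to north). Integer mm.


cube([5250, 200, 2600]);
translate([0, 3550, 0]) cube([5250, 200, 2600]);
translate([0, 200, 0]) cube([200, 3350, 2600]);
translate([5050, 200, 0]) cube([200, 3350, 2600]);
translate([2500, 200, 0]) cube([200, 250, 2600]);
translate([2500, 1200, 0]) cube([200, 2350, 2600]);


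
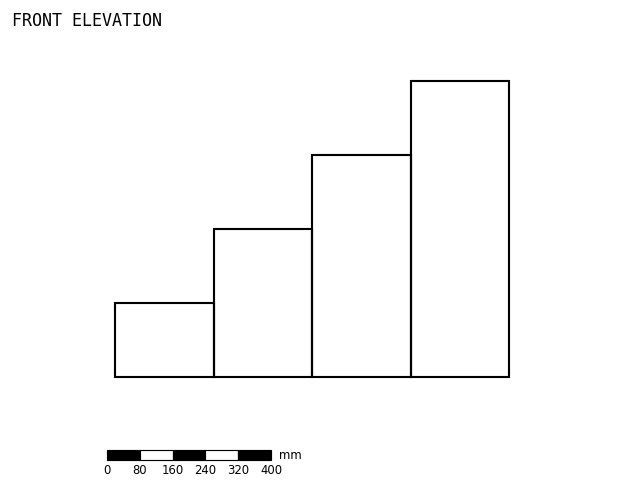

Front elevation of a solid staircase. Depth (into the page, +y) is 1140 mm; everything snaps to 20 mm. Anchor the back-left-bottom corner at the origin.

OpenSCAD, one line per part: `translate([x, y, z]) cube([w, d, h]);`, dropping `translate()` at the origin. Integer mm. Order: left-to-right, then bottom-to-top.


cube([240, 1140, 180]);
translate([240, 0, 0]) cube([240, 1140, 360]);
translate([480, 0, 0]) cube([240, 1140, 540]);
translate([720, 0, 0]) cube([240, 1140, 720]);


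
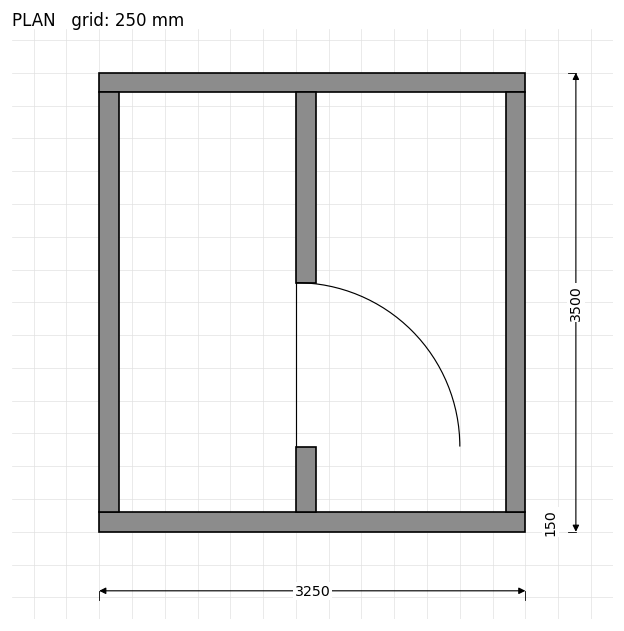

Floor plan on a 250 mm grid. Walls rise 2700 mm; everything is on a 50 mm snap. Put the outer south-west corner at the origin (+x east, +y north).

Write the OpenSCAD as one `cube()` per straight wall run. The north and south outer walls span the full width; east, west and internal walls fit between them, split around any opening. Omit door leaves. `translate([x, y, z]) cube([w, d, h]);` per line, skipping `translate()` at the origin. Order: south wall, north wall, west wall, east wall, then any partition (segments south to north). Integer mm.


cube([3250, 150, 2700]);
translate([0, 3350, 0]) cube([3250, 150, 2700]);
translate([0, 150, 0]) cube([150, 3200, 2700]);
translate([3100, 150, 0]) cube([150, 3200, 2700]);
translate([1500, 150, 0]) cube([150, 500, 2700]);
translate([1500, 1900, 0]) cube([150, 1450, 2700]);


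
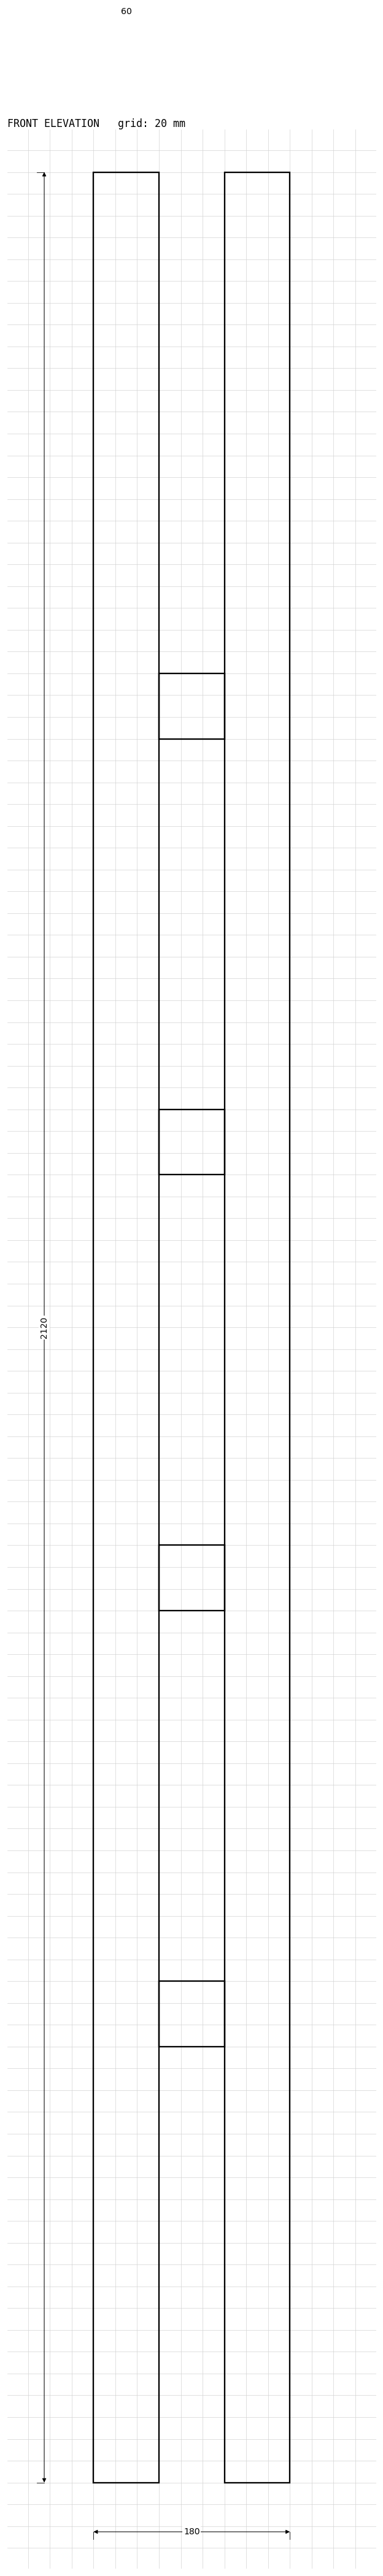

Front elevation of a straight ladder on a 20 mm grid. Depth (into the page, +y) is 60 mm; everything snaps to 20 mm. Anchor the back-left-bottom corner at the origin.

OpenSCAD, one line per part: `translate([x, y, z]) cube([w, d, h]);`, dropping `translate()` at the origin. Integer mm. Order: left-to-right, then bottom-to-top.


cube([60, 60, 2120]);
translate([60, 0, 400]) cube([60, 60, 60]);
translate([60, 0, 800]) cube([60, 60, 60]);
translate([60, 0, 1200]) cube([60, 60, 60]);
translate([60, 0, 1600]) cube([60, 60, 60]);
translate([120, 0, 0]) cube([60, 60, 2120]);
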